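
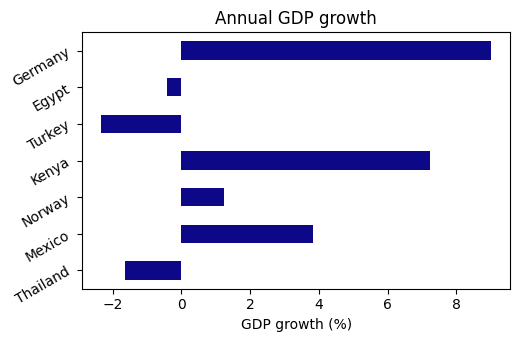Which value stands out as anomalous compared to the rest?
Germany ≈ 9; the rest sit between ≈ -2 and ≈ 7.

Germany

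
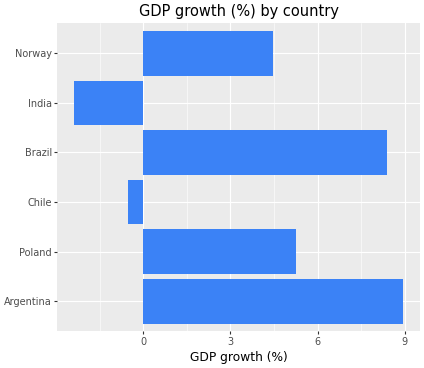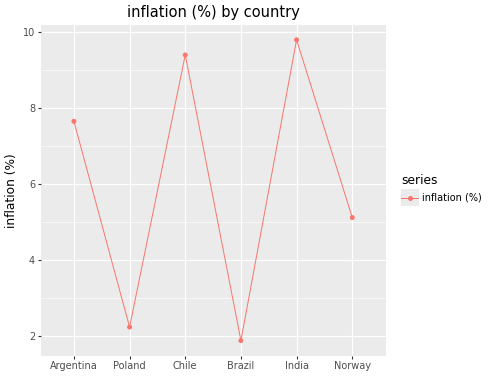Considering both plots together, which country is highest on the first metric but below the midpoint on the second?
Chart 2 median inflation (%) ≈ 6; below-median countries: Poland, Brazil, Norway. Among those, Brazil has the highest GDP growth (%) (≈ 8).

Brazil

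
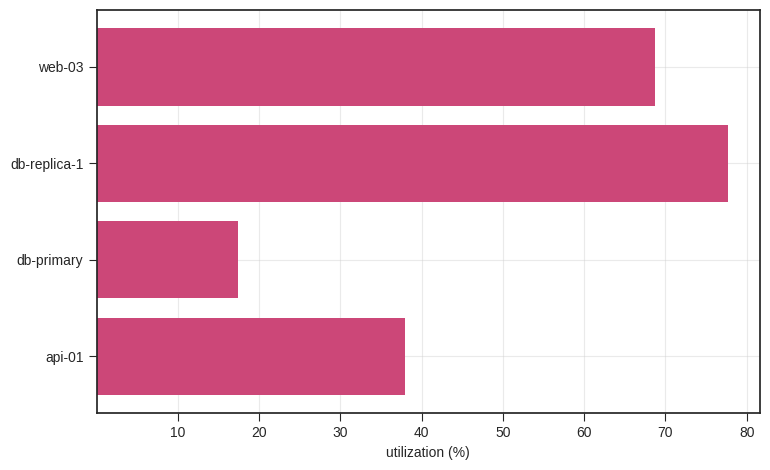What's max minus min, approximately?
Max db-replica-1 ≈ 80, min db-primary ≈ 20; range ≈ 60.

≈ 60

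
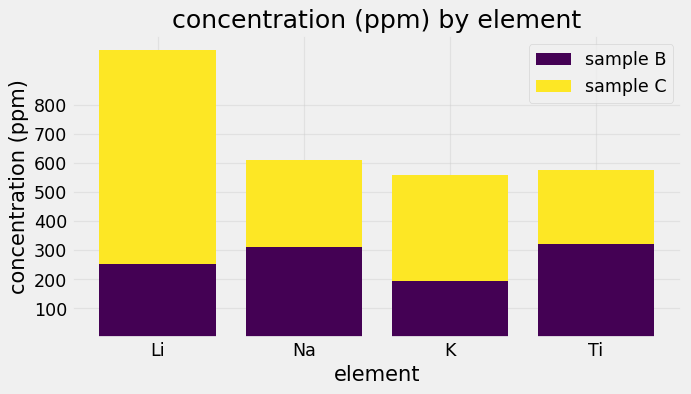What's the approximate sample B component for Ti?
≈ 300

sample B top ≈ 300, bottom ≈ 0; segment ≈ 300.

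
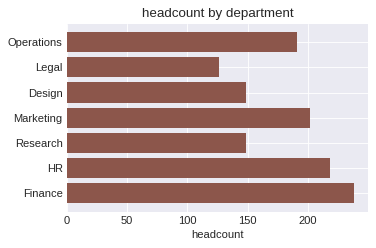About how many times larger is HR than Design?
HR ≈ 220, Design ≈ 140; 220/140 ≈ 1.57.

≈ 1.57×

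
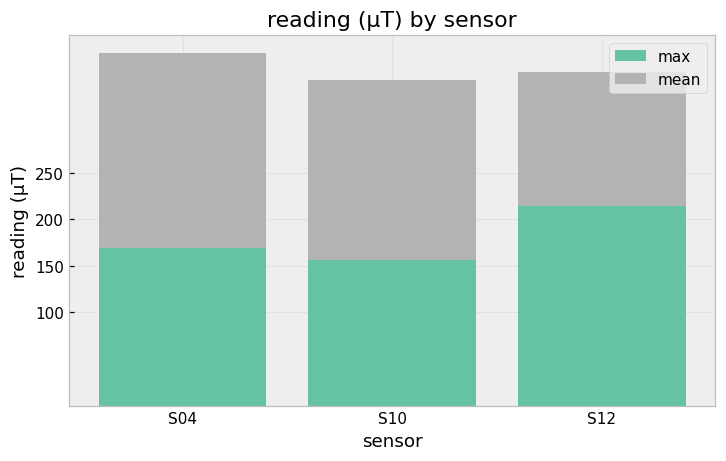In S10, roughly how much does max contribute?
max top ≈ 150, bottom ≈ 0; segment ≈ 150.

≈ 150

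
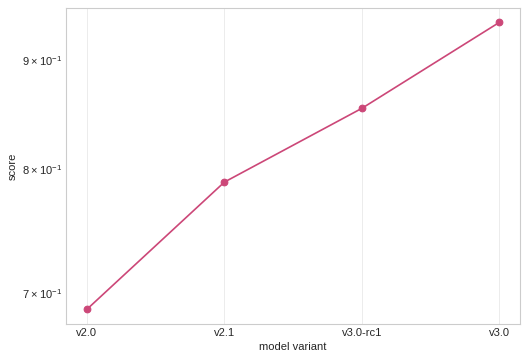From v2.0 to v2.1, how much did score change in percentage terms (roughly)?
v2.0 ≈ 0.70, v2.1 ≈ 0.80; (0.80 − 0.70) / 0.70 ≈ +14.3%.

≈ +14.3%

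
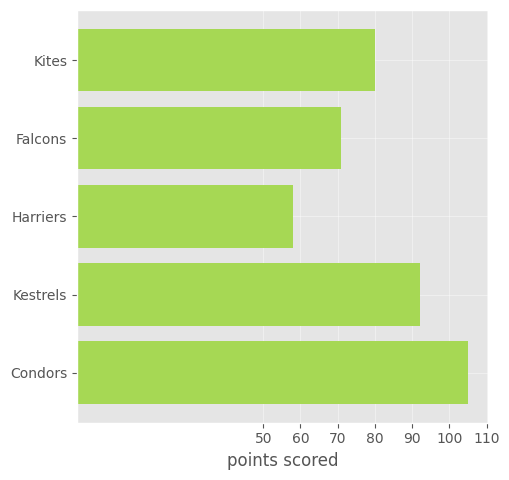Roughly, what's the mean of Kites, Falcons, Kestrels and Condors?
(80 + 70 + 90 + 100) / 4 ≈ 85.

≈ 85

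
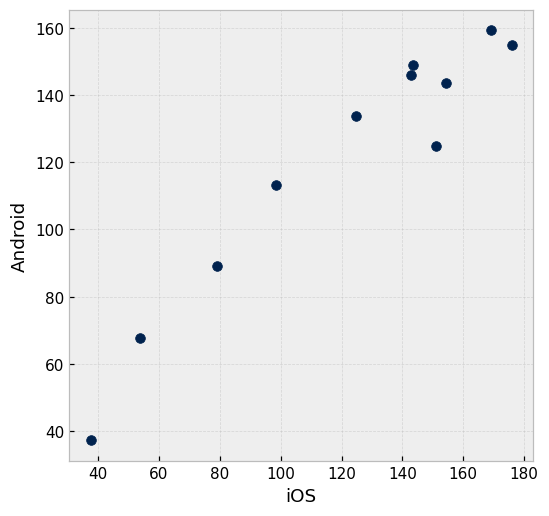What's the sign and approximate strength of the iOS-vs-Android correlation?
positive, strong

Points are positively correlated; strong (|r| ≈ 1.0).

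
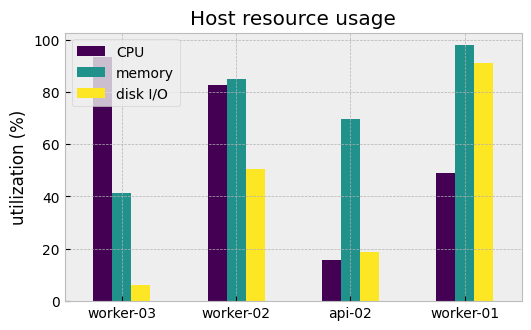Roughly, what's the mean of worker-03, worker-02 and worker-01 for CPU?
≈ 73

(90 + 80 + 50) / 3 ≈ 73.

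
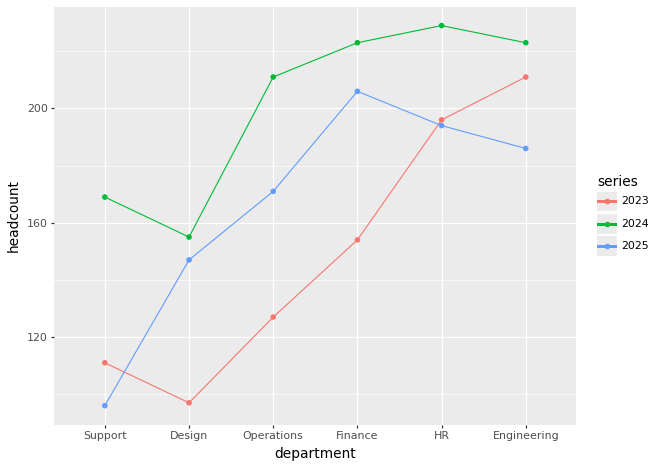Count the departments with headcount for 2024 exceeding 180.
Above 180: Operations, Finance, HR, Engineering.

4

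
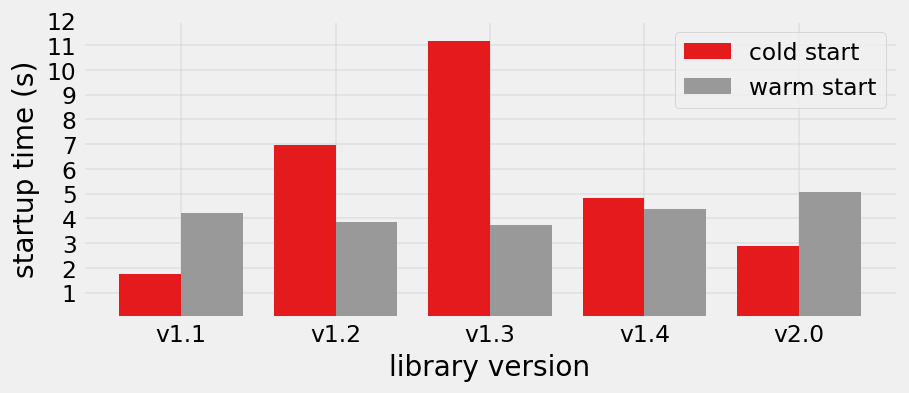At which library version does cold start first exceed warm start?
v1.2

v1.1: cold start ≈ 2 vs warm start ≈ 4 (not yet); v1.2: cold start ≈ 7 vs warm start ≈ 4 (first crossover).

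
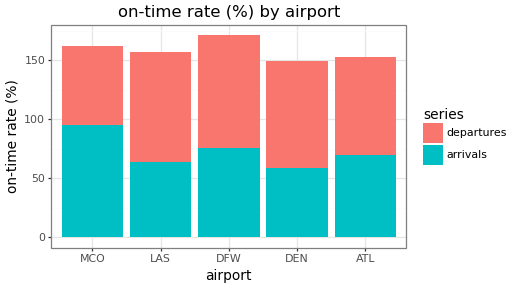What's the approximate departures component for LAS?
departures top ≈ 160, bottom ≈ 60; segment ≈ 100.

≈ 100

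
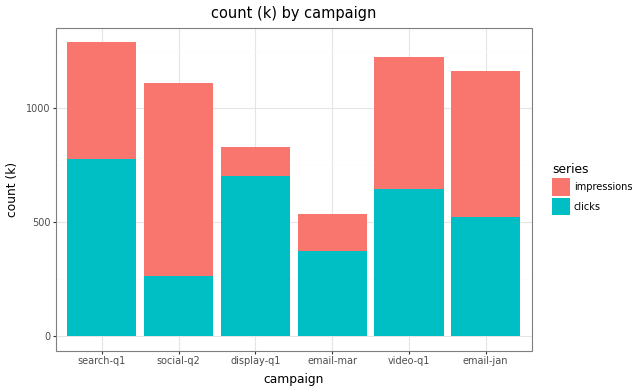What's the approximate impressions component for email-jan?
impressions top ≈ 1200, bottom ≈ 600; segment ≈ 600.

≈ 600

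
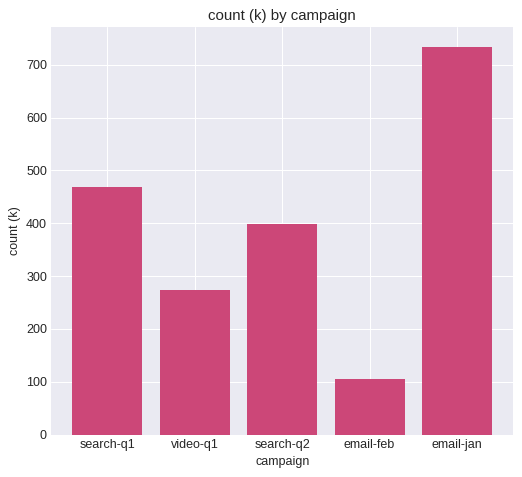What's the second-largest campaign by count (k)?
Top 3: email-jan ≈ 700, search-q1 ≈ 500, search-q2 ≈ 400.

search-q1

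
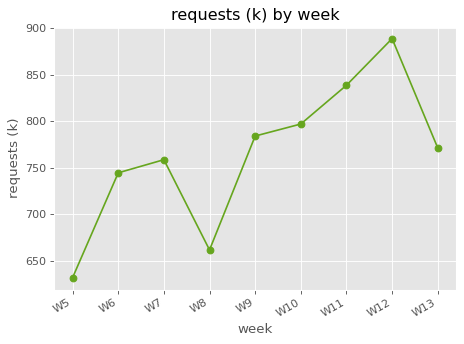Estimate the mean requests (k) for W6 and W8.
(750 + 650) / 2 ≈ 700.

≈ 700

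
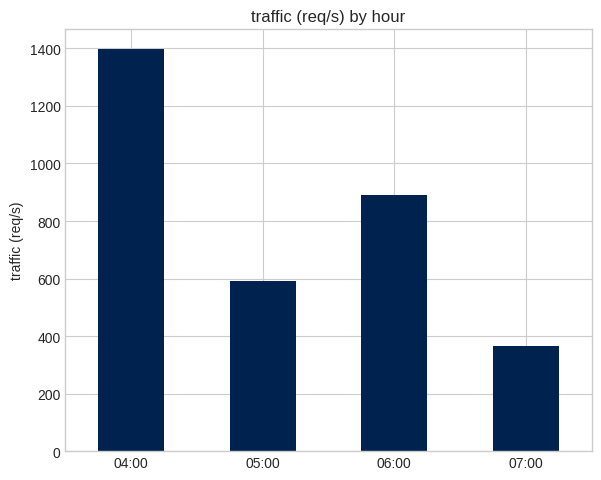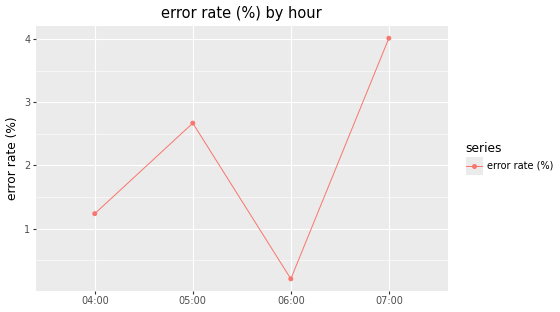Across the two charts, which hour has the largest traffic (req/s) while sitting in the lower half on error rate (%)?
04:00

Chart 2 median error rate (%) ≈ 2; below-median hours: 04:00, 06:00. Among those, 04:00 has the highest traffic (req/s) (≈ 1400).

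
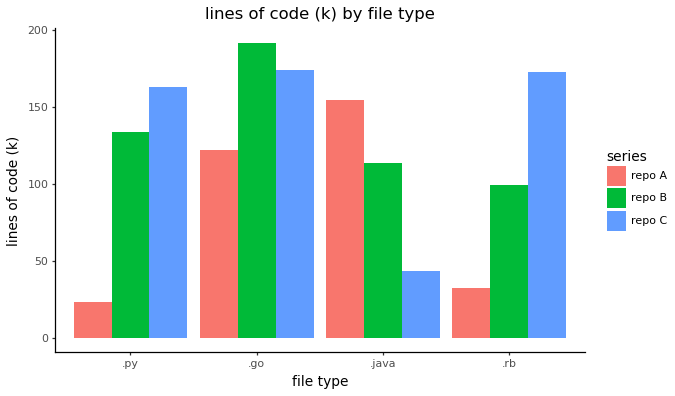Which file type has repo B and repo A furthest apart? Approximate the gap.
.py, ≈ 120 k

.py: repo B ≈ 140, repo A ≈ 20 → gap ≈ 120. Next-largest (.go) is only ≈ 80.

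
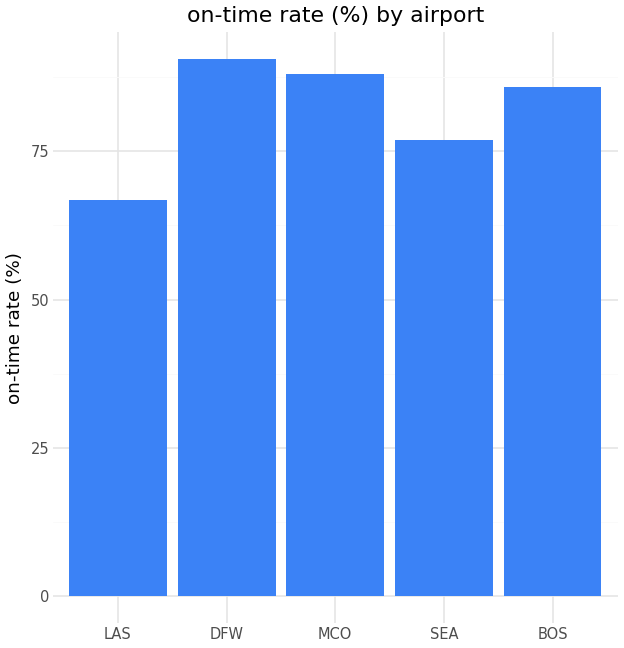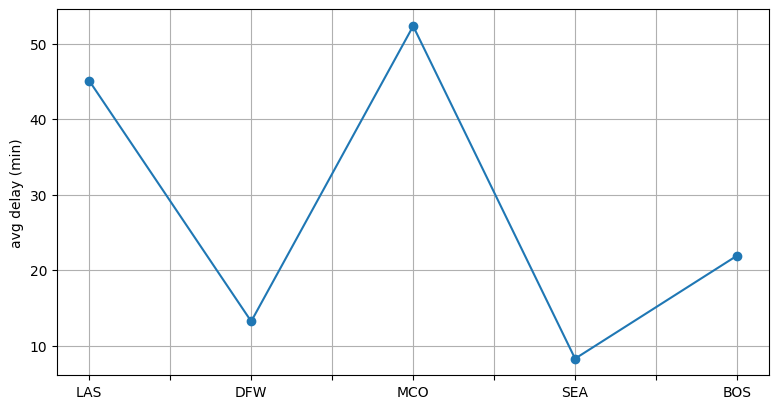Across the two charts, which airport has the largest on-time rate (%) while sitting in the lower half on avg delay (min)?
DFW

Chart 2 median avg delay (min) ≈ 20; below-median airports: DFW, SEA. Among those, DFW has the highest on-time rate (%) (≈ 90).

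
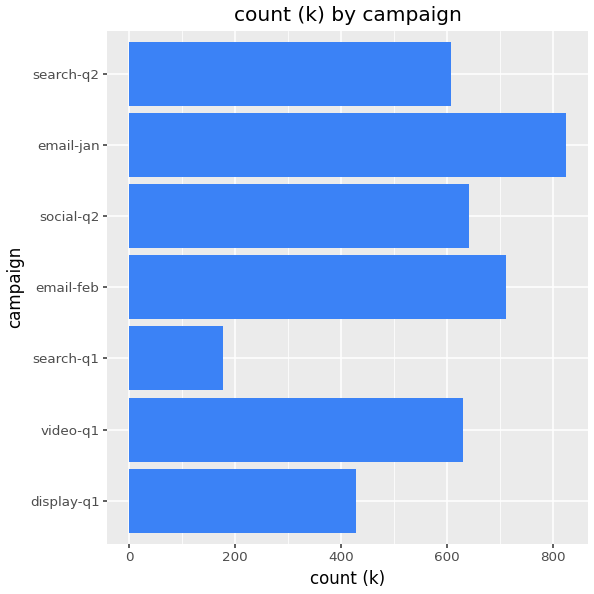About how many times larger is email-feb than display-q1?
≈ 1.75×

email-feb ≈ 700, display-q1 ≈ 400; 700/400 ≈ 1.75.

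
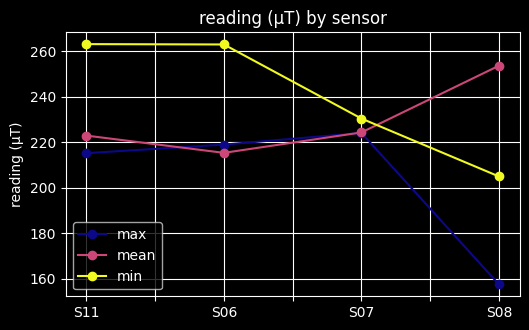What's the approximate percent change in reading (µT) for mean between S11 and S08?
S11 ≈ 220, S08 ≈ 250; (250 − 220) / 220 ≈ +13.6%.

≈ +13.6%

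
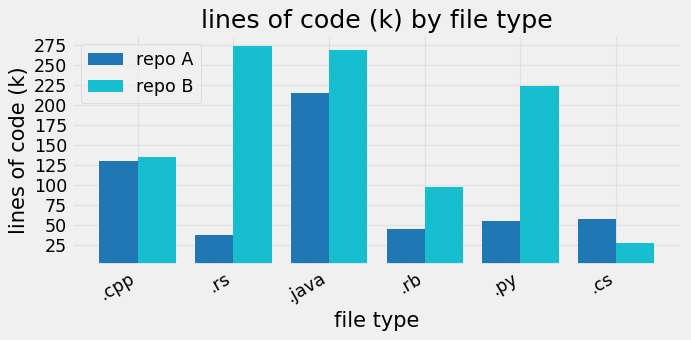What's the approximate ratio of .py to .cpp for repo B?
.py ≈ 225, .cpp ≈ 125; 225/125 ≈ 1.8.

≈ 1.8×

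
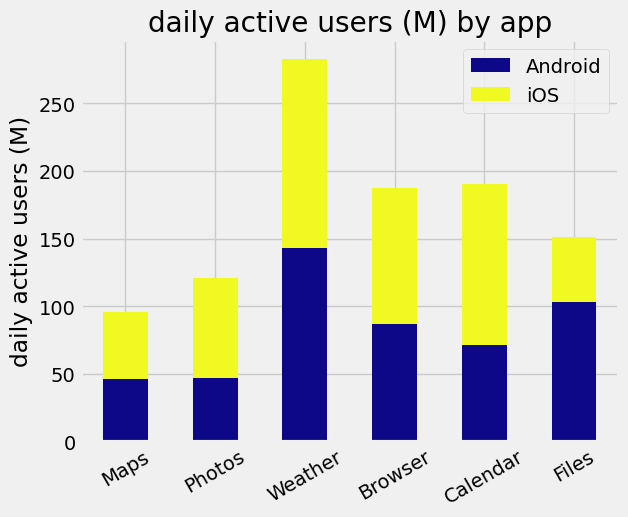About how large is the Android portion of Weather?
≈ 150

Android top ≈ 150, bottom ≈ 0; segment ≈ 150.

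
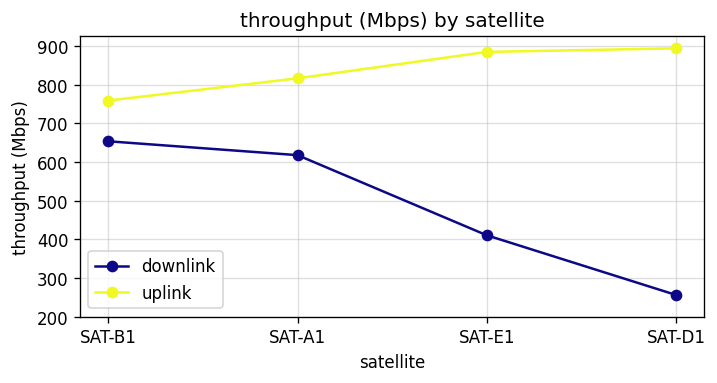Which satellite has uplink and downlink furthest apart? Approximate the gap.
SAT-D1, ≈ 600 Mbps

SAT-D1: uplink ≈ 900, downlink ≈ 300 → gap ≈ 600. Next-largest (SAT-E1) is only ≈ 500.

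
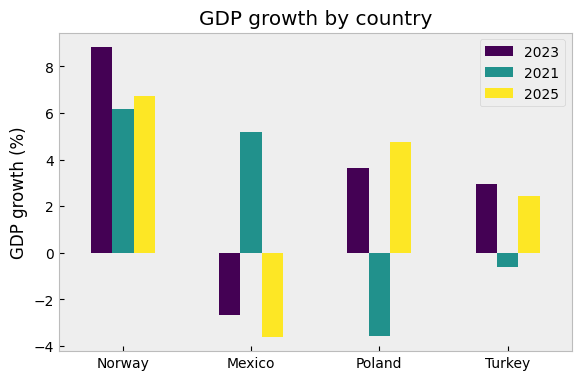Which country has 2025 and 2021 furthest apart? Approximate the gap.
Mexico, ≈ 10 %

Mexico: 2025 ≈ -4, 2021 ≈ 6 → gap ≈ 10. Next-largest (Poland) is only ≈ 8.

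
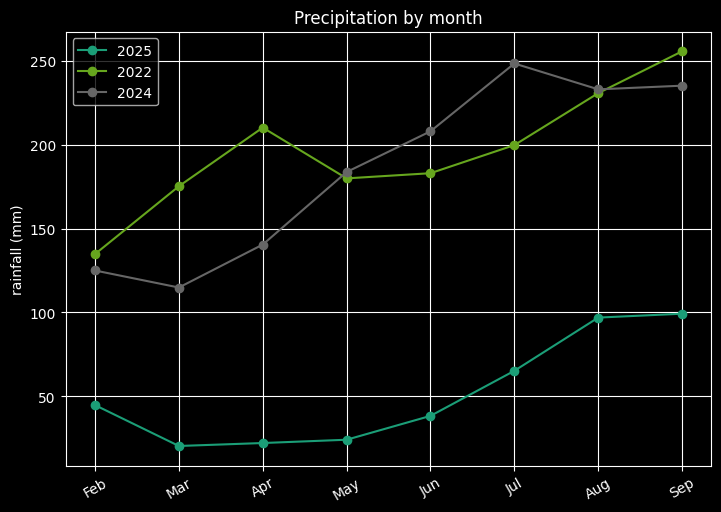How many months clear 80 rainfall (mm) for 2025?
2

Above 80: Aug, Sep.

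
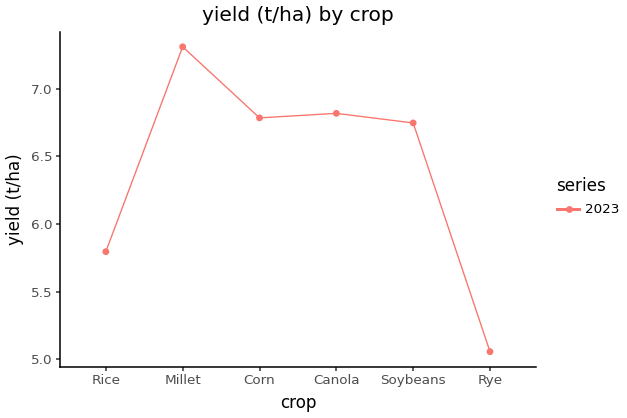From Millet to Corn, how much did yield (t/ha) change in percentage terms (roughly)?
Millet ≈ 7.4, Corn ≈ 6.8; (6.8 − 7.4) / 7.4 ≈ -8.1%.

≈ -8.1%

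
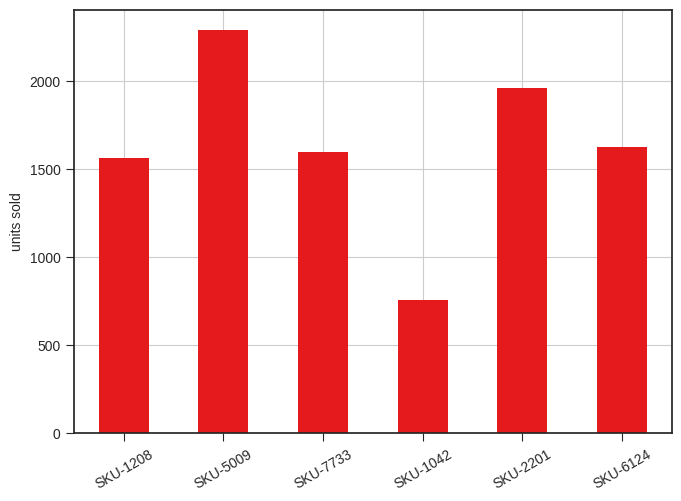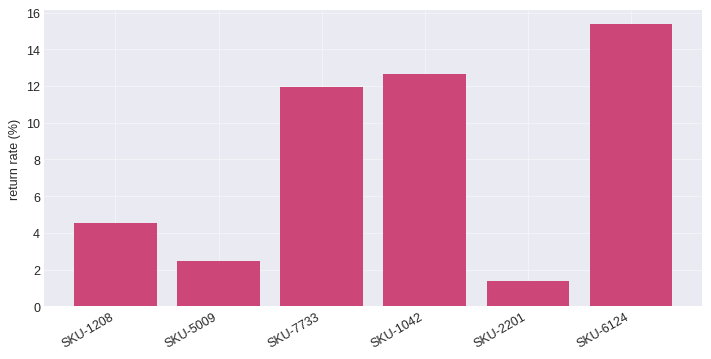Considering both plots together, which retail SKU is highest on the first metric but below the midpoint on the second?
Chart 2 median return rate (%) ≈ 8; below-median retail SKUs: SKU-1208, SKU-5009, SKU-2201. Among those, SKU-5009 has the highest units sold (≈ 2500).

SKU-5009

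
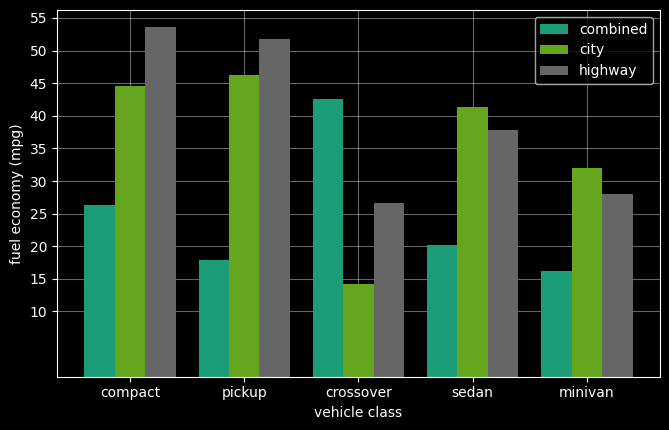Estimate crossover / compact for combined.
crossover ≈ 45, compact ≈ 25; 45/25 ≈ 1.8.

≈ 1.8×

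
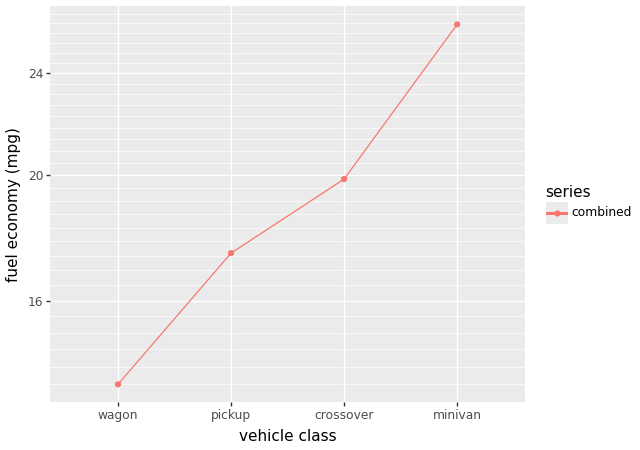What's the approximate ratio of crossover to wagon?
≈ 1.43×

crossover ≈ 20, wagon ≈ 14; 20/14 ≈ 1.43.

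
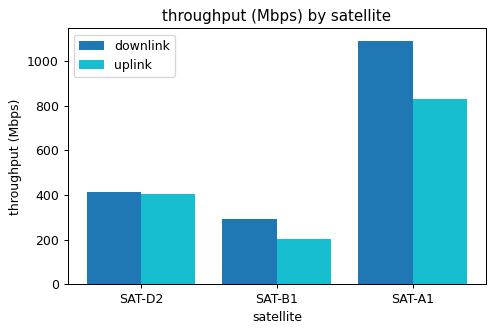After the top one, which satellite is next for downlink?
SAT-D2

Top 3 for downlink: SAT-A1 ≈ 1100, SAT-D2 ≈ 400, SAT-B1 ≈ 300.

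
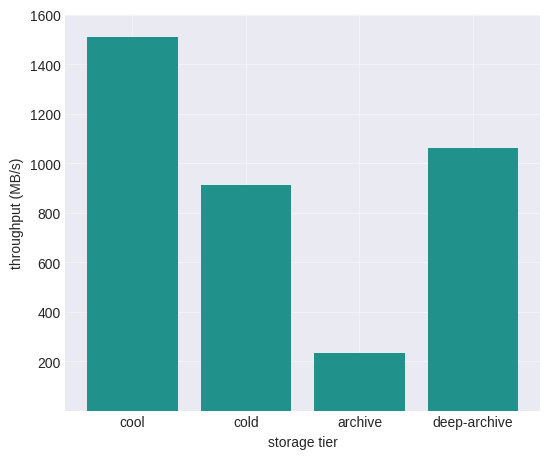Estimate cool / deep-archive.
≈ 1.6×

cool ≈ 1600, deep-archive ≈ 1000; 1600/1000 ≈ 1.6.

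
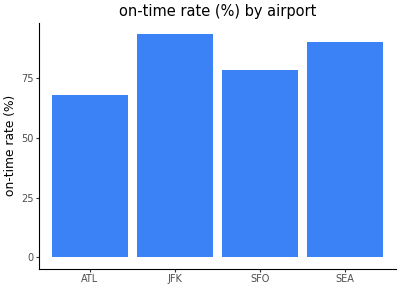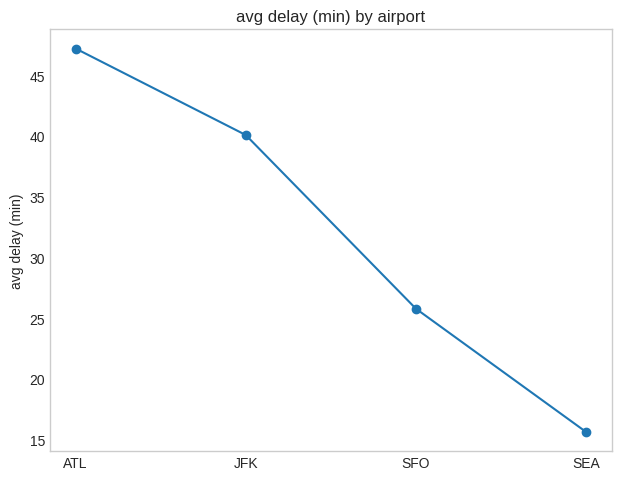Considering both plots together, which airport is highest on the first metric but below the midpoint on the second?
Chart 2 median avg delay (min) ≈ 35; below-median airports: SFO, SEA. Among those, SEA has the highest on-time rate (%) (≈ 90).

SEA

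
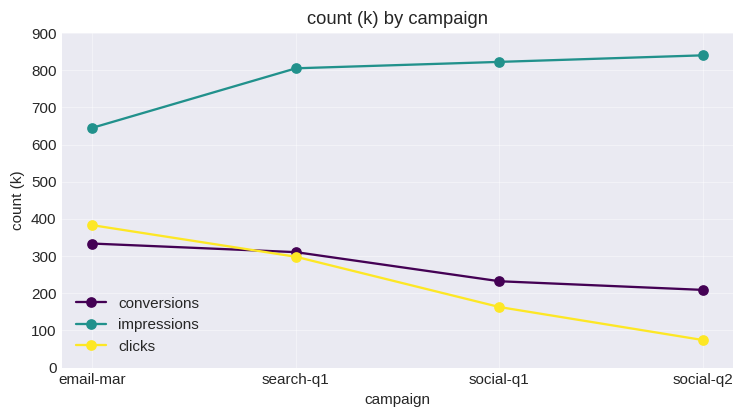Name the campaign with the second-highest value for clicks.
search-q1

Top 3 for clicks: email-mar ≈ 400, search-q1 ≈ 300, social-q1 ≈ 200.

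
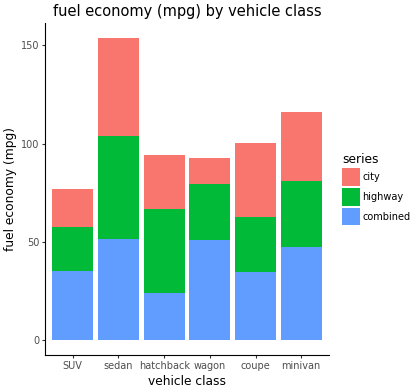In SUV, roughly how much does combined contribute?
combined top ≈ 40, bottom ≈ 0; segment ≈ 40.

≈ 40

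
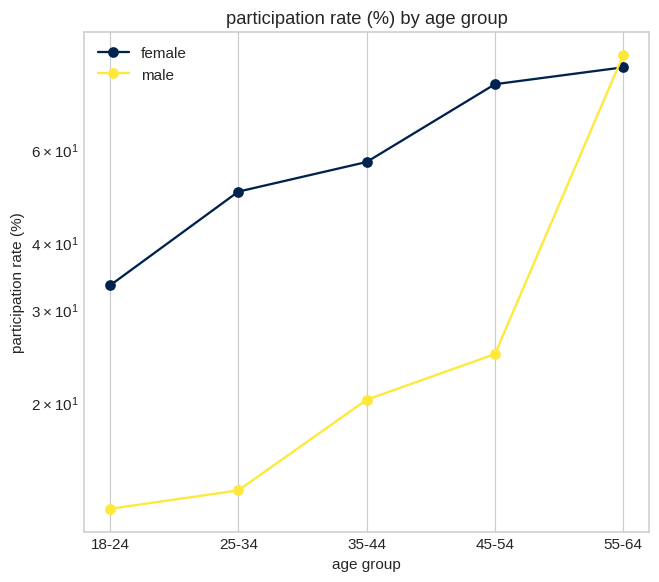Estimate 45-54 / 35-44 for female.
45-54 ≈ 80, 35-44 ≈ 60; 80/60 ≈ 1.33.

≈ 1.33×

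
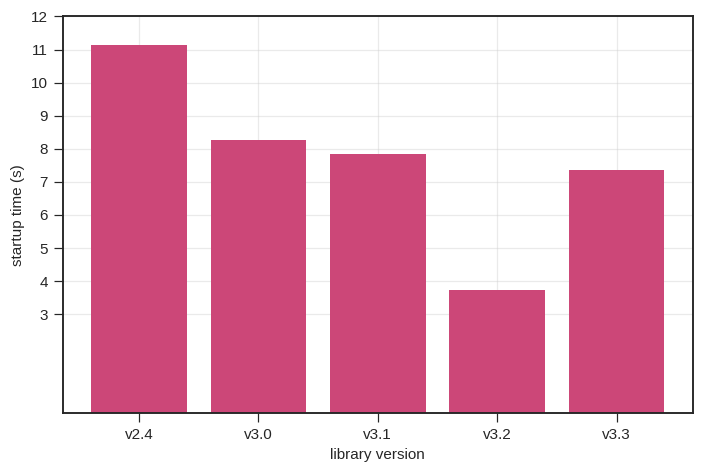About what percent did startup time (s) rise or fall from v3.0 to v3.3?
v3.0 ≈ 8, v3.3 ≈ 7; (7 − 8) / 8 ≈ -12.5%.

≈ -12.5%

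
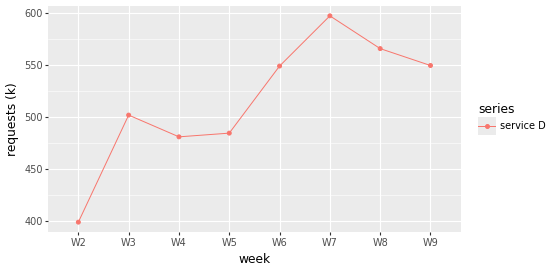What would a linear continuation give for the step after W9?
Last three: 600, 560, 540 → slope ≈ -30/step → next ≈ 510.

≈ 510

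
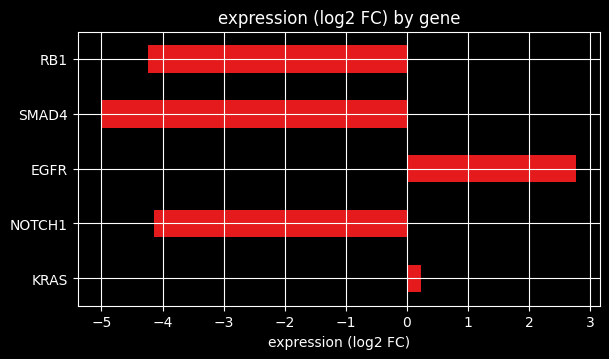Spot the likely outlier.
EGFR

EGFR ≈ 3; the rest sit between ≈ -5 and ≈ 0.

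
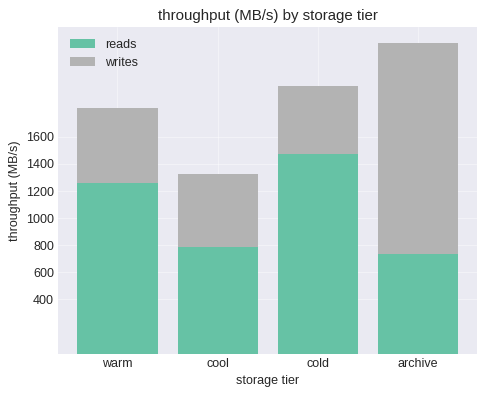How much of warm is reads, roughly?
≈ 1200

reads top ≈ 1200, bottom ≈ 0; segment ≈ 1200.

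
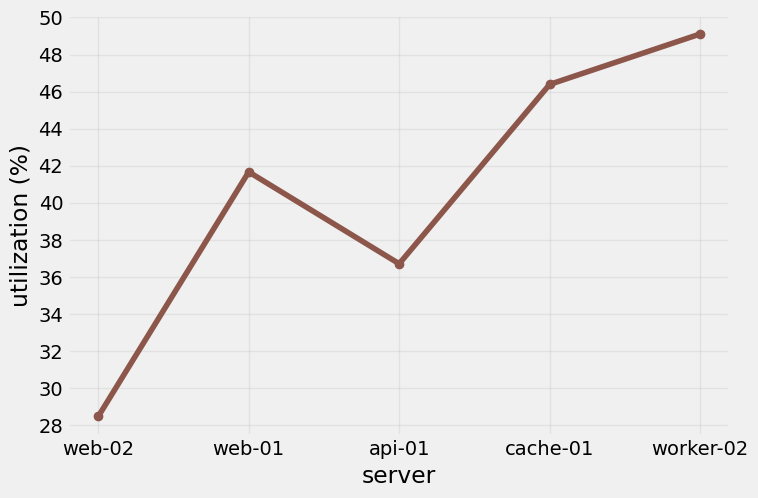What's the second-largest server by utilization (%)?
cache-01

Top 3: worker-02 ≈ 50, cache-01 ≈ 46, web-01 ≈ 42.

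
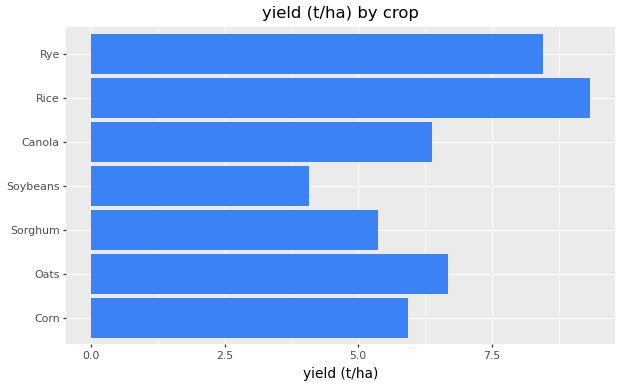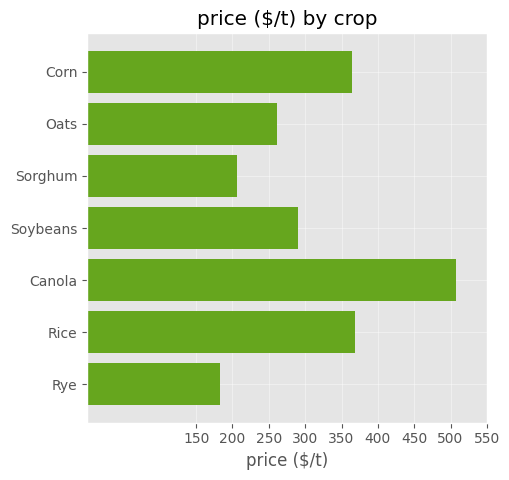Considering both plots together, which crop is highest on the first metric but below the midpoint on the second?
Chart 2 median price ($/t) ≈ 300; below-median crops: Oats, Sorghum, Rye. Among those, Rye has the highest yield (t/ha) (≈ 8).

Rye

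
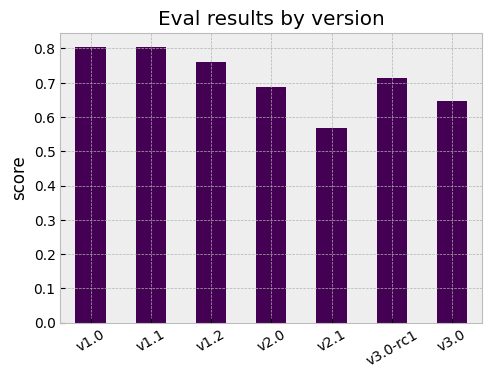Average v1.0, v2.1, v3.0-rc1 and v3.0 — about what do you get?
(0.8 + 0.6 + 0.7 + 0.6) / 4 ≈ 0.68.

≈ 0.68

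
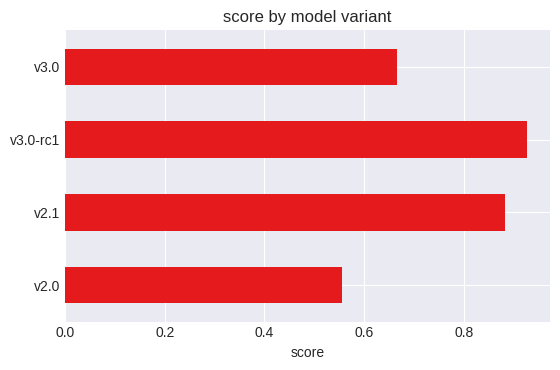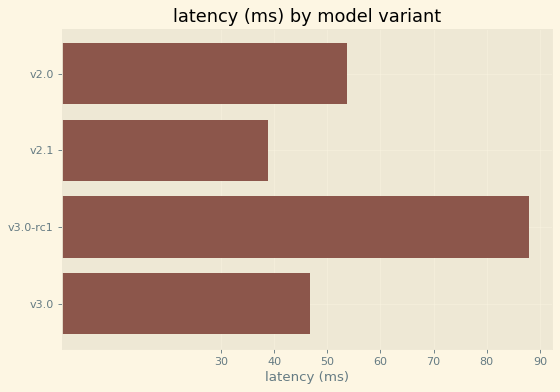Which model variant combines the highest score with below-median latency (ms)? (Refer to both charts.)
v2.1

Chart 2 median latency (ms) ≈ 50; below-median model variants: v2.1, v3.0. Among those, v2.1 has the highest score (≈ 0.9).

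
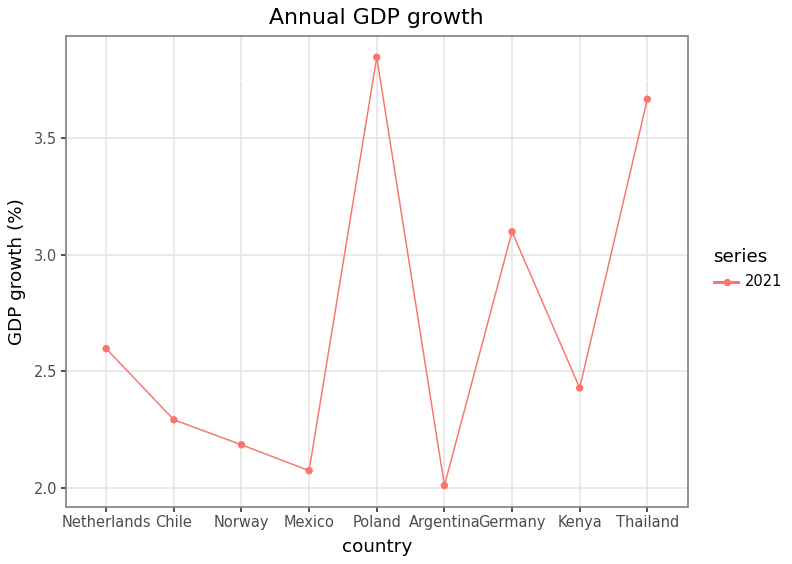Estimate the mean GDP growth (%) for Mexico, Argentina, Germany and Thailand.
≈ 2.65

(2.0 + 2.0 + 3.0 + 3.6) / 4 ≈ 2.65.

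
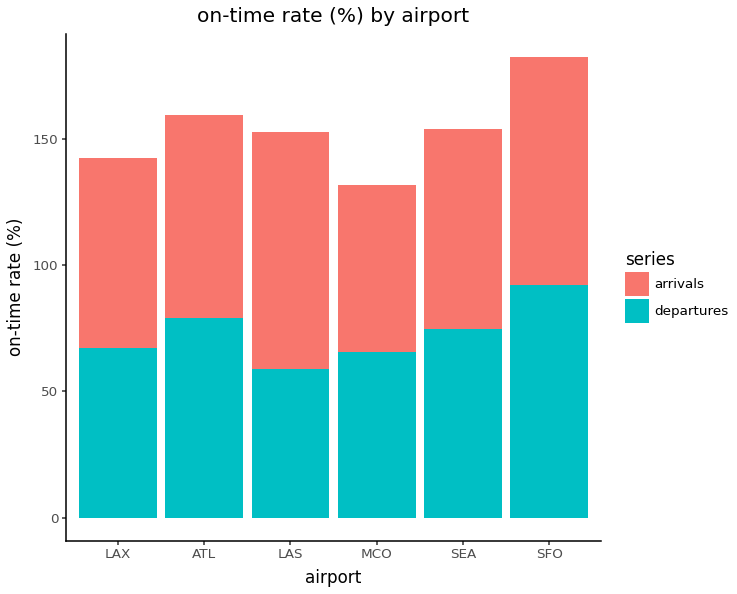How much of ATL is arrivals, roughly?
≈ 80

arrivals top ≈ 160, bottom ≈ 80; segment ≈ 80.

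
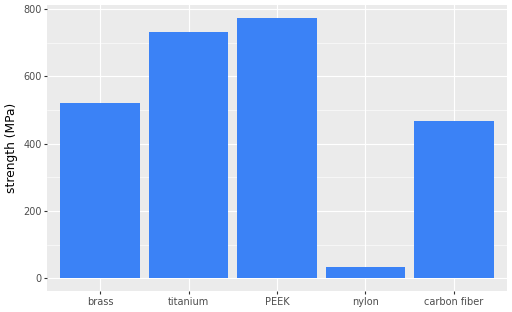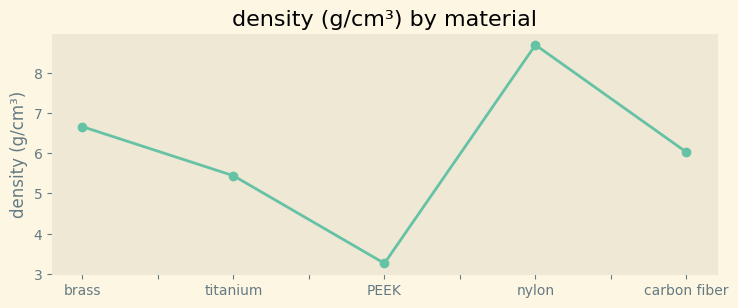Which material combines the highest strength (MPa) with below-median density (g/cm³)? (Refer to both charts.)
PEEK

Chart 2 median density (g/cm³) ≈ 6; below-median materials: titanium, PEEK. Among those, PEEK has the highest strength (MPa) (≈ 800).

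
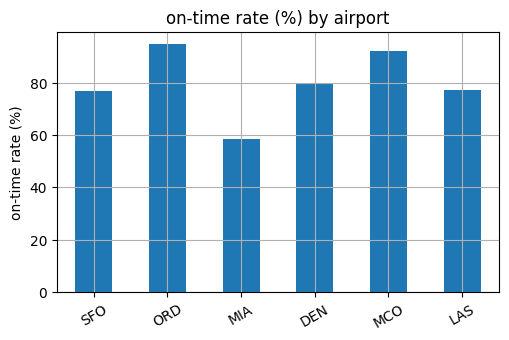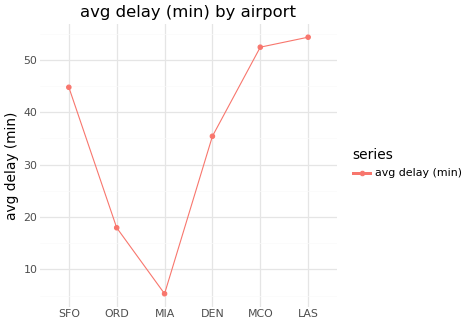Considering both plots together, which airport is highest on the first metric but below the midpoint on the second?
Chart 2 median avg delay (min) ≈ 40; below-median airports: ORD, MIA, DEN. Among those, ORD has the highest on-time rate (%) (≈ 90).

ORD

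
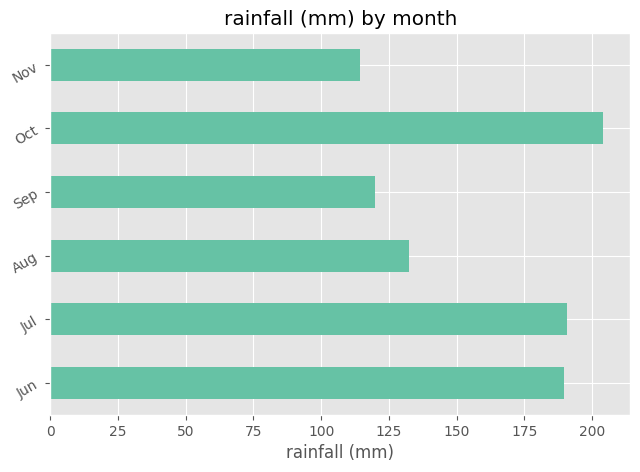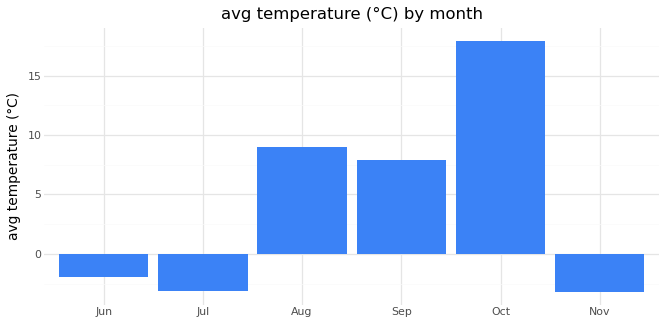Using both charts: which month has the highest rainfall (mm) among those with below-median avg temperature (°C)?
Jul

Chart 2 median avg temperature (°C) ≈ 2; below-median months: Jun, Jul, Nov. Among those, Jul has the highest rainfall (mm) (≈ 200).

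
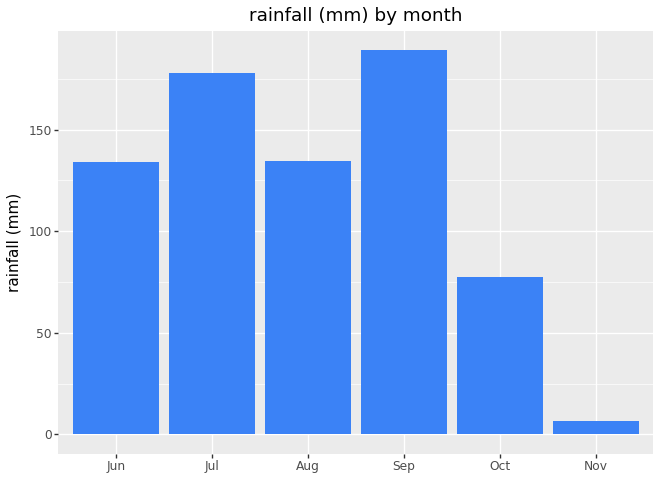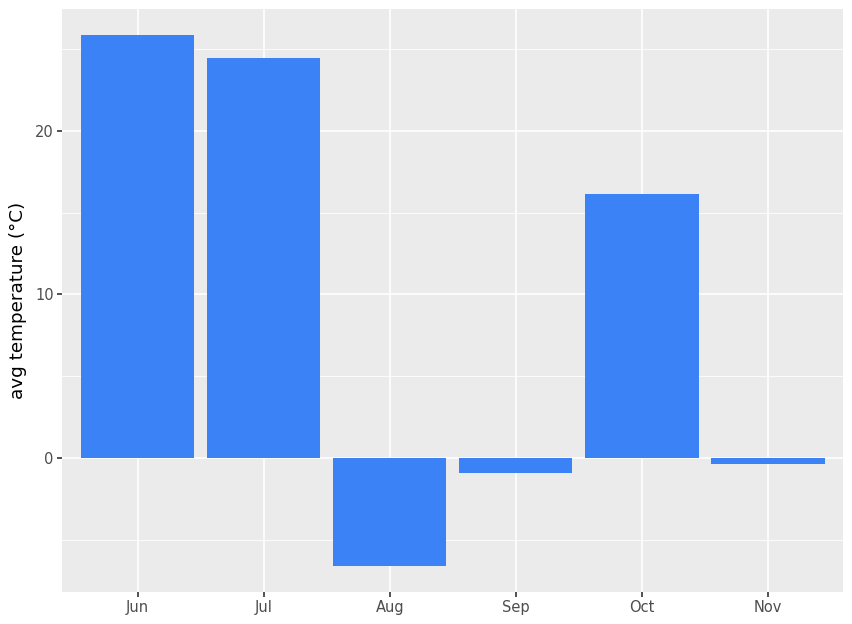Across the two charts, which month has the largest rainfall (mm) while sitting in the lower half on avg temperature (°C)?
Sep

Chart 2 median avg temperature (°C) ≈ 10; below-median months: Aug, Sep, Nov. Among those, Sep has the highest rainfall (mm) (≈ 180).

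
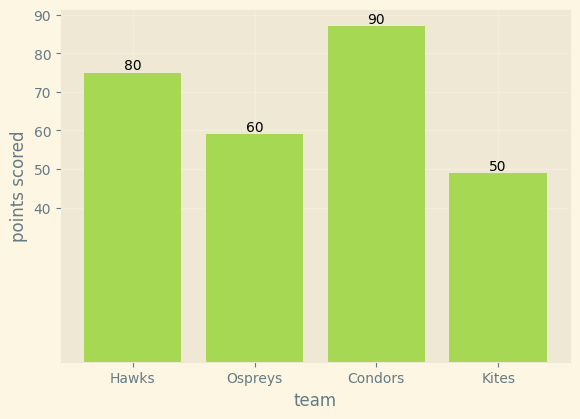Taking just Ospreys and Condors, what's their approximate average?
(60 + 90) / 2 ≈ 75.

≈ 75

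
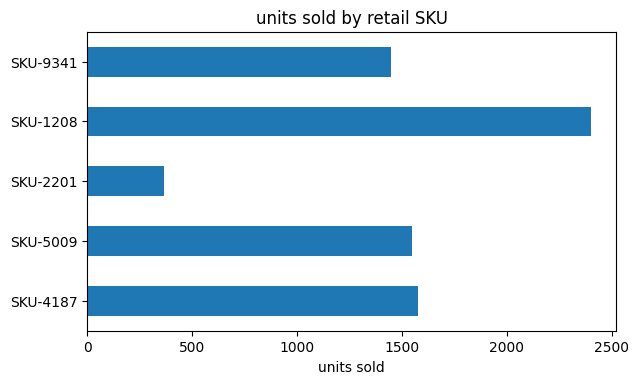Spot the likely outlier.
SKU-2201 ≈ 400; the rest sit between ≈ 1400 and ≈ 2400.

SKU-2201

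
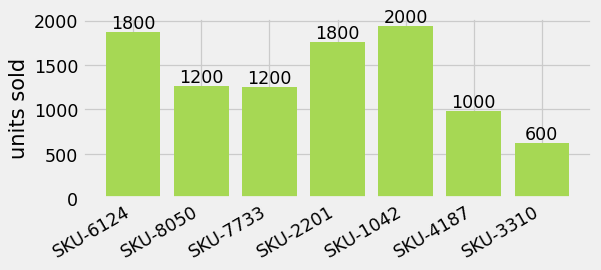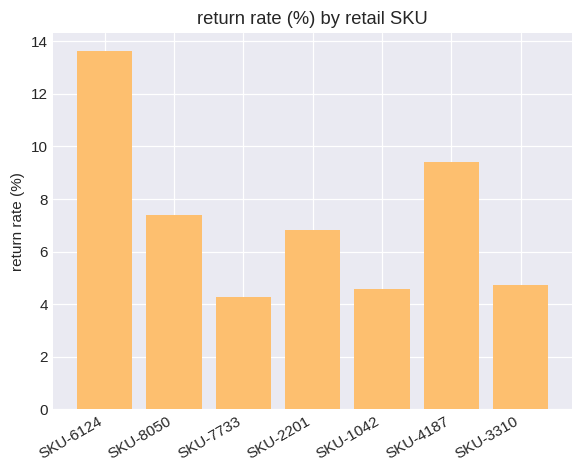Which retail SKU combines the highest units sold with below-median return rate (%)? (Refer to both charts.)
Chart 2 median return rate (%) ≈ 6; below-median retail SKUs: SKU-7733, SKU-1042, SKU-3310. Among those, SKU-1042 has the highest units sold (≈ 2000).

SKU-1042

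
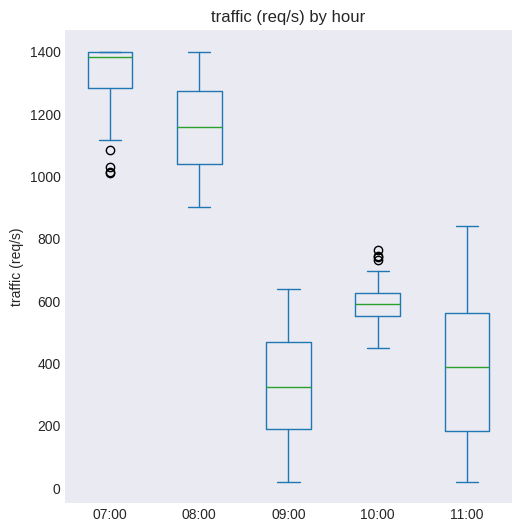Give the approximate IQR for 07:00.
≈ 100

Q3 ≈ 1400, Q1 ≈ 1300; IQR ≈ 100.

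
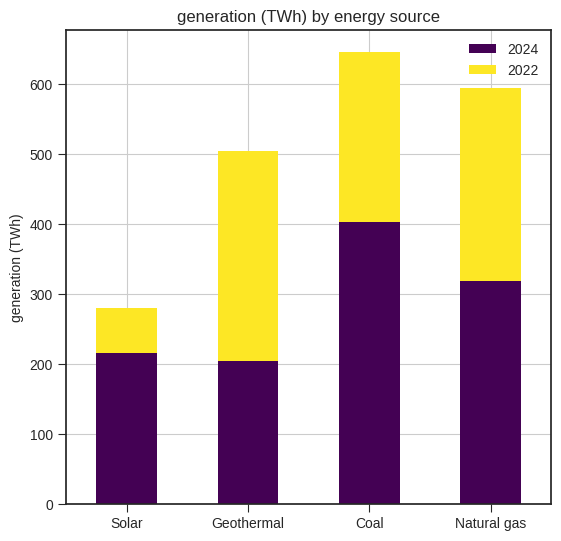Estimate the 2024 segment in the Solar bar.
2024 top ≈ 200, bottom ≈ 0; segment ≈ 200.

≈ 200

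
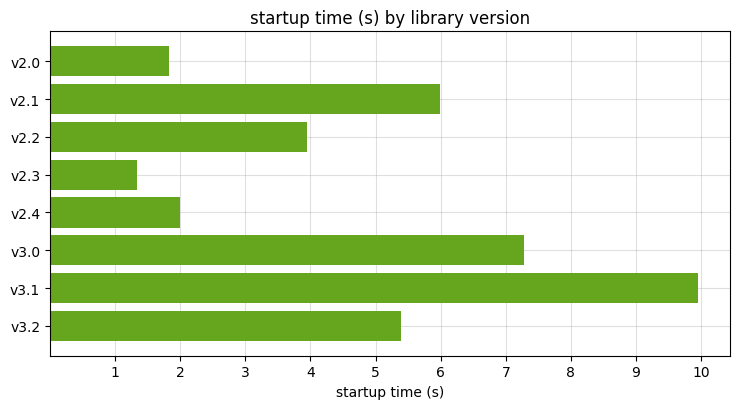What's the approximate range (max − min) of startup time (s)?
Max v3.1 ≈ 10, min v2.3 ≈ 1; range ≈ 9.

≈ 9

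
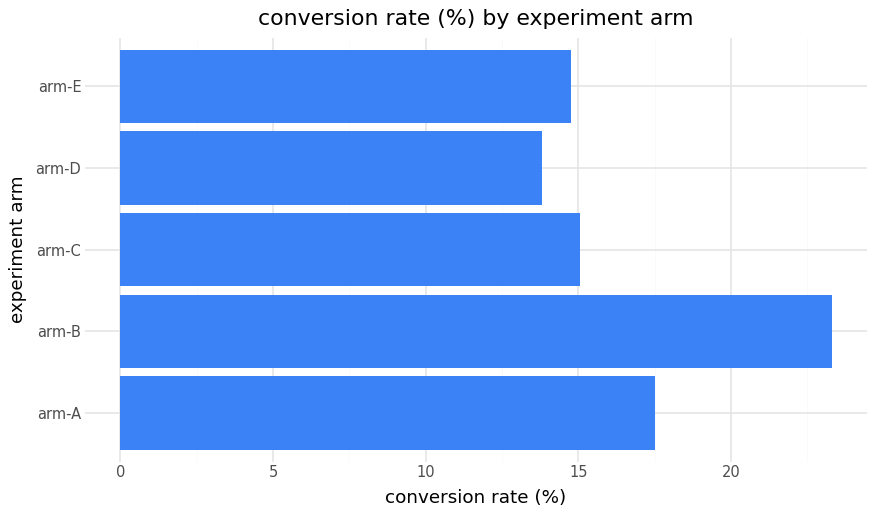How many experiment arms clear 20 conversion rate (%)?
1

Above 20: arm-B.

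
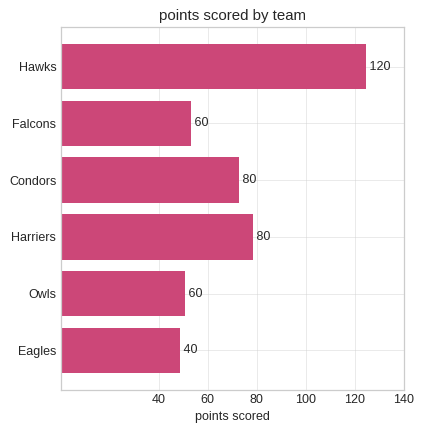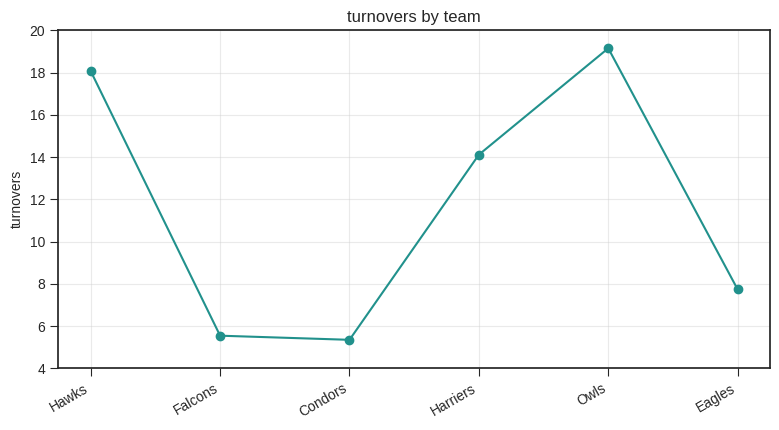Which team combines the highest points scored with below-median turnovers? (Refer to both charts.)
Chart 2 median turnovers ≈ 10; below-median teams: Falcons, Condors, Eagles. Among those, Condors has the highest points scored (≈ 80).

Condors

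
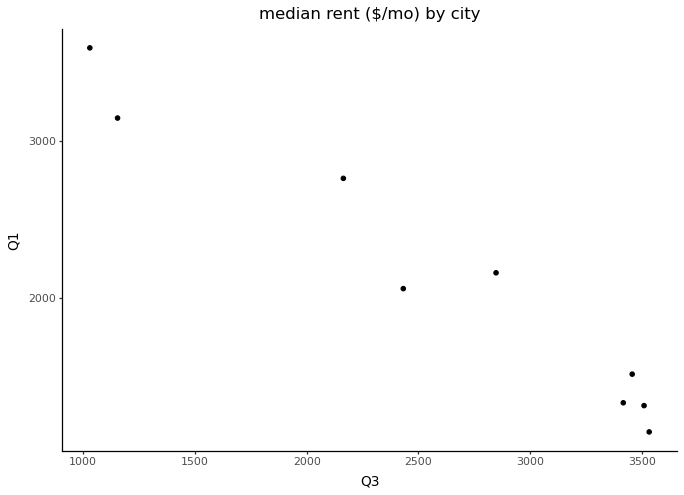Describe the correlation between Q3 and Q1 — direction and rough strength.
negative, strong

Points are negatively correlated; strong (|r| ≈ 1.0).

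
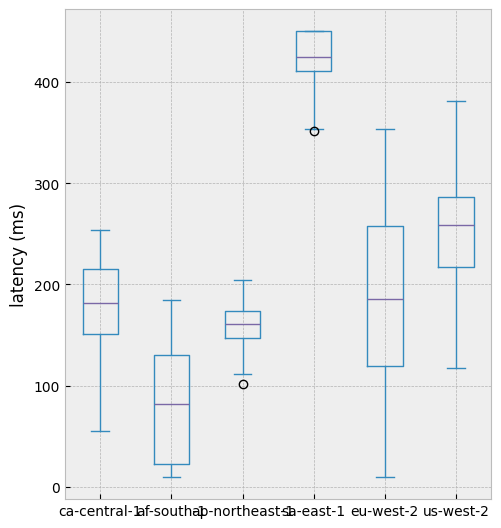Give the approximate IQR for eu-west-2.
≈ 150

Q3 ≈ 250, Q1 ≈ 100; IQR ≈ 150.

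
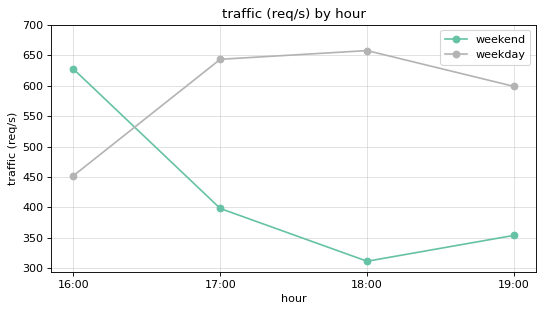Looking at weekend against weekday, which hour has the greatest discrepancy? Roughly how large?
18:00: weekend ≈ 300, weekday ≈ 650 → gap ≈ 350. Next-largest (17:00) is only ≈ 250.

18:00, ≈ 350 req/s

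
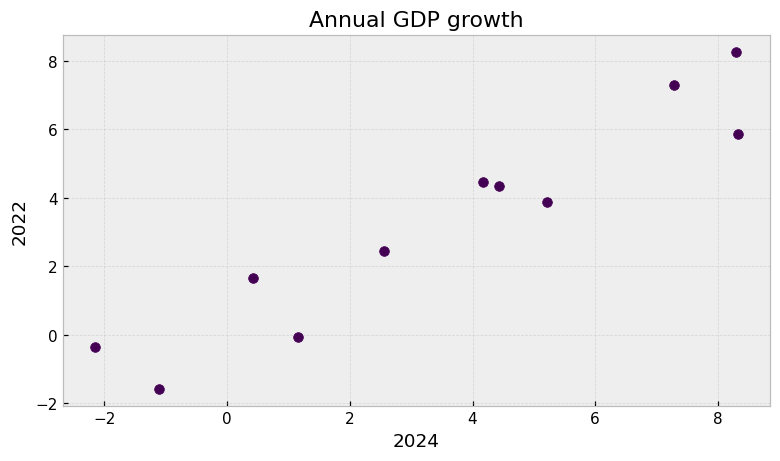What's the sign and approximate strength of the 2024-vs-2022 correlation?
positive, strong

Points are positively correlated; strong (|r| ≈ 1.0).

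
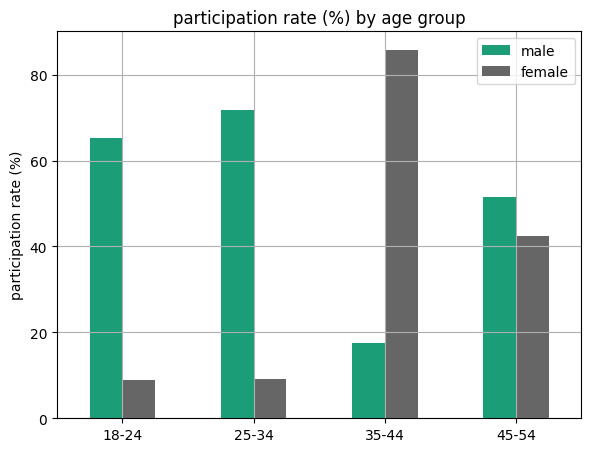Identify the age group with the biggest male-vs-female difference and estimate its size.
35-44: male ≈ 20, female ≈ 90 → gap ≈ 70. Next-largest (25-34) is only ≈ 60.

35-44, ≈ 70 %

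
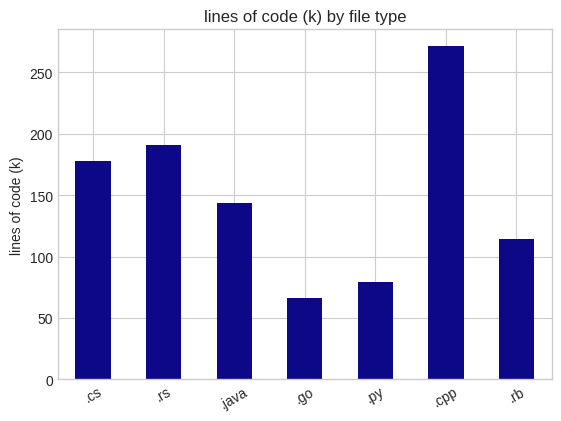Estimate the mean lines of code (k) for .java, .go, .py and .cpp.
(150 + 75 + 75 + 275) / 4 ≈ 144.

≈ 144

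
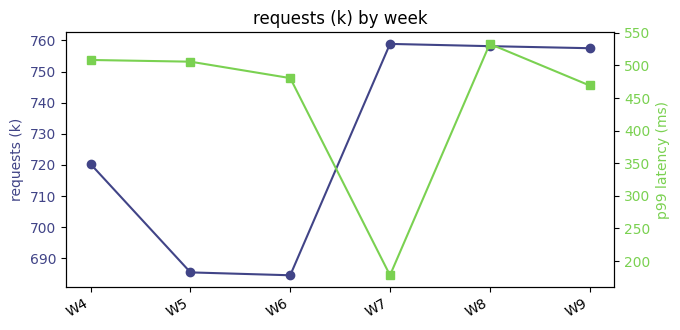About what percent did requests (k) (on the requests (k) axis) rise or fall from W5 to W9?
W5 ≈ 690, W9 ≈ 760; (760 − 690) / 690 ≈ +10.1%.

≈ +10.1%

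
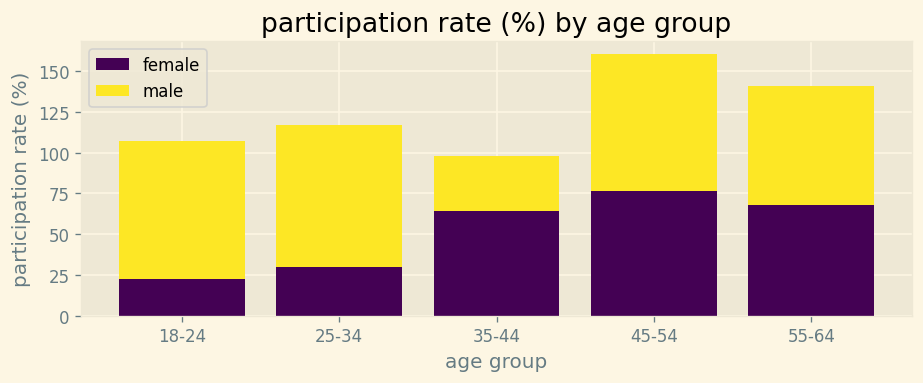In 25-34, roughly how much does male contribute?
≈ 100

male top ≈ 120, bottom ≈ 20; segment ≈ 100.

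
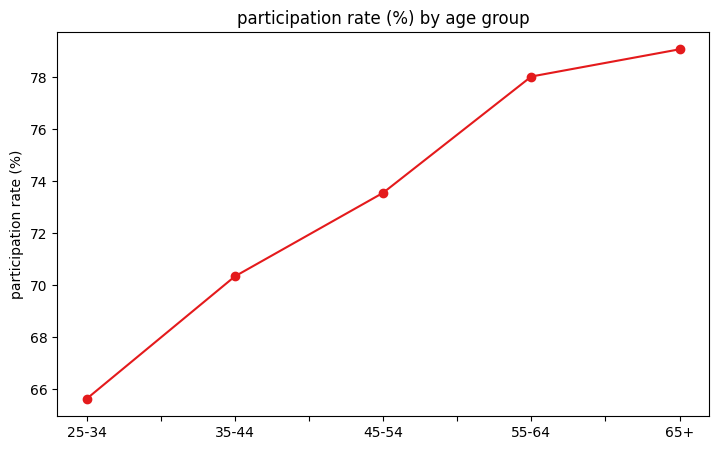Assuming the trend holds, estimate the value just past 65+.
≈ 83

Last three: 74, 78, 80 → slope ≈ 3/step → next ≈ 83.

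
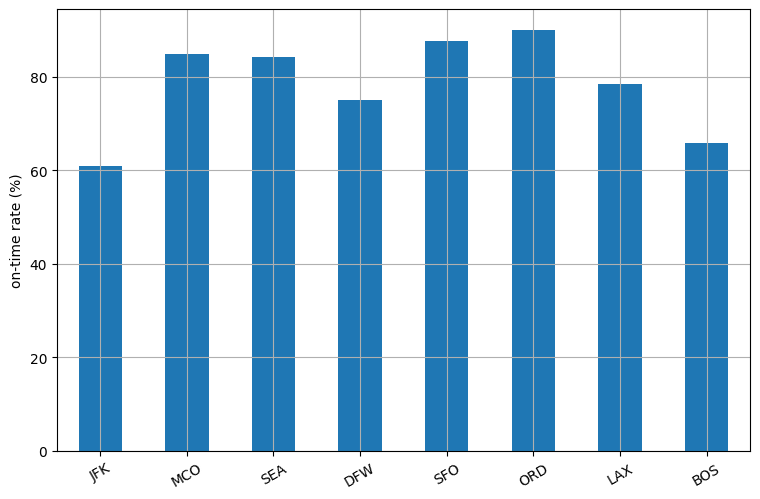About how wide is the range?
Max ORD ≈ 90, min JFK ≈ 60; range ≈ 30.

≈ 30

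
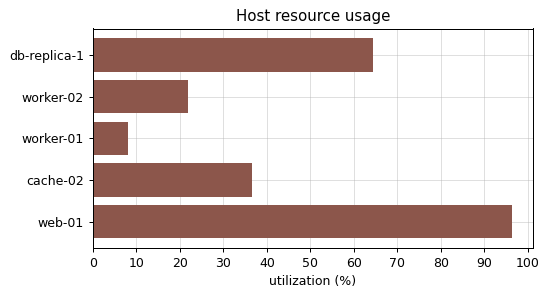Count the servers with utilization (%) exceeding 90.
1

Above 90: web-01.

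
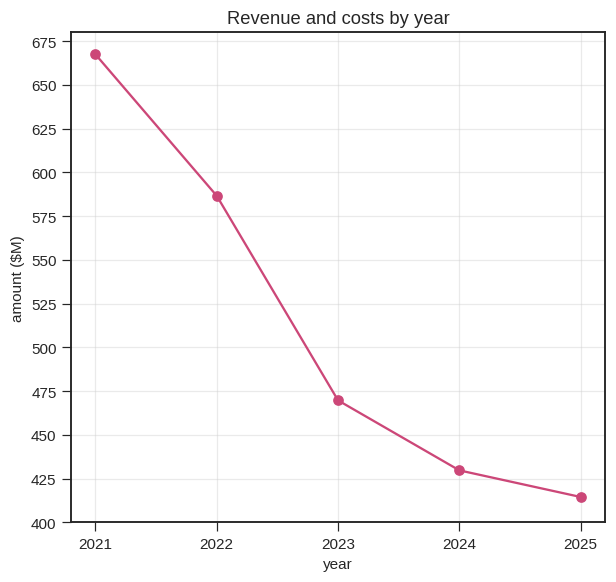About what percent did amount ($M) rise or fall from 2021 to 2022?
2021 ≈ 675, 2022 ≈ 575; (575 − 675) / 675 ≈ -14.8%.

≈ -14.8%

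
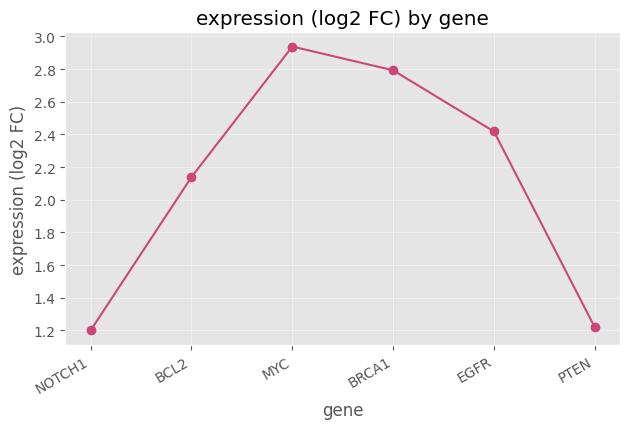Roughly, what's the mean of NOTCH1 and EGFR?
(1.2 + 2.4) / 2 ≈ 1.8.

≈ 1.8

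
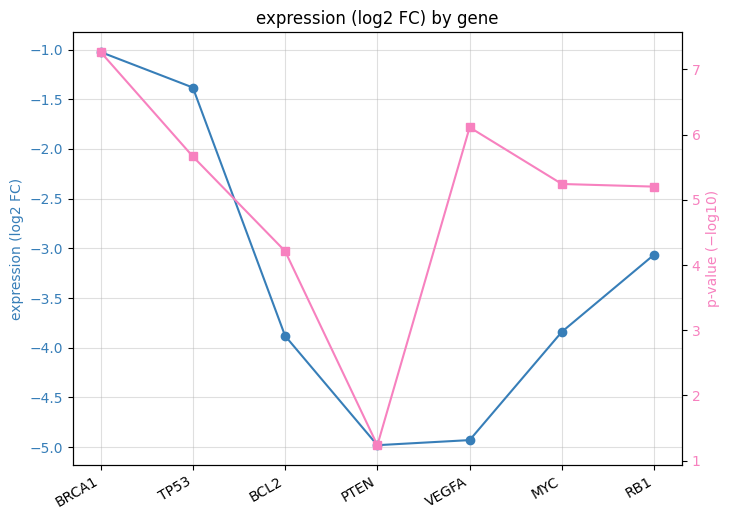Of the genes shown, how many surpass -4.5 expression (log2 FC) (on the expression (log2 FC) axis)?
Above -4.5: BRCA1, TP53, BCL2, MYC, RB1.

5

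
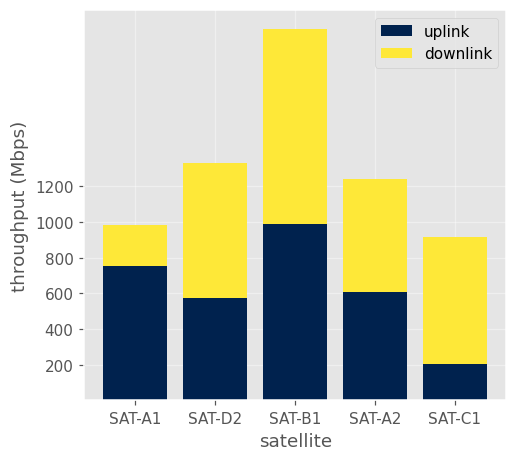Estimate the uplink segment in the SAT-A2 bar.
≈ 600

uplink top ≈ 600, bottom ≈ 0; segment ≈ 600.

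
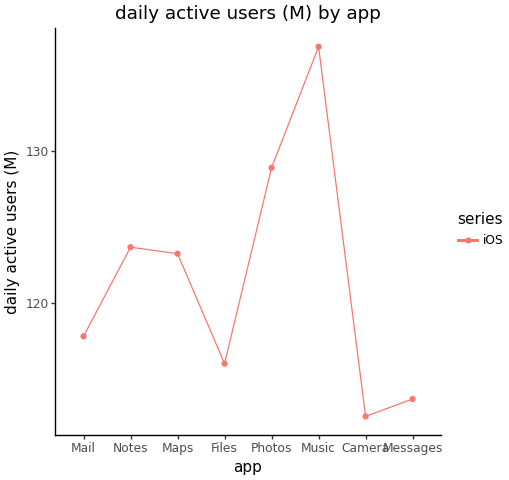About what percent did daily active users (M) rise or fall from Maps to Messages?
Maps ≈ 125, Messages ≈ 115; (115 − 125) / 125 ≈ -8%.

≈ -8%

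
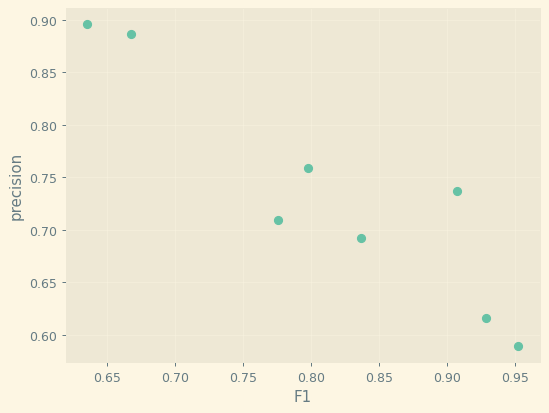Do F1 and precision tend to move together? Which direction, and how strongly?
negative, strong

Points are negatively correlated; strong (|r| ≈ 0.9).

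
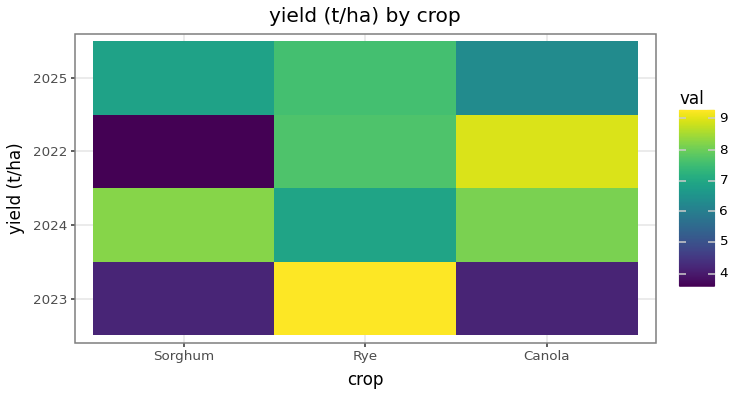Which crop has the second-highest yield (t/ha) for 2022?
Rye

Top 3 for 2022: Canola ≈ 9.0, Rye ≈ 7.5, Sorghum ≈ 3.5.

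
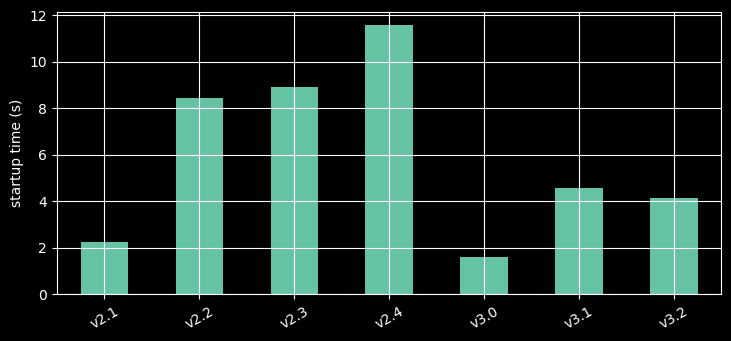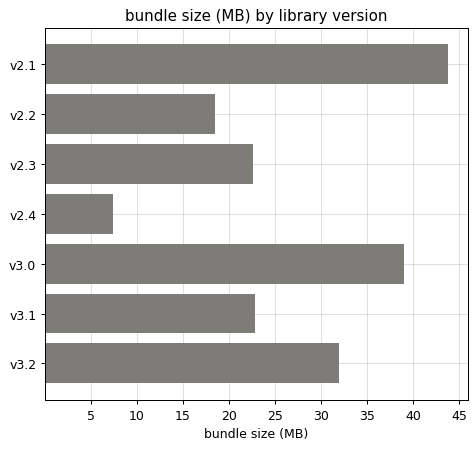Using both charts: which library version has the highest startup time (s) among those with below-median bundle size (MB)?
Chart 2 median bundle size (MB) ≈ 25; below-median library versions: v2.2, v2.3, v2.4. Among those, v2.4 has the highest startup time (s) (≈ 12).

v2.4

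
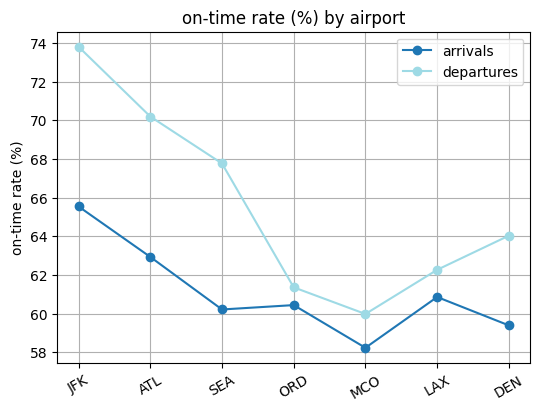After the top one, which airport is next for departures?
ATL

Top 3 for departures: JFK ≈ 74, ATL ≈ 70, SEA ≈ 68.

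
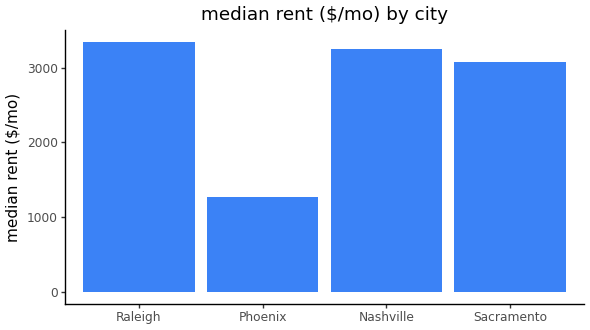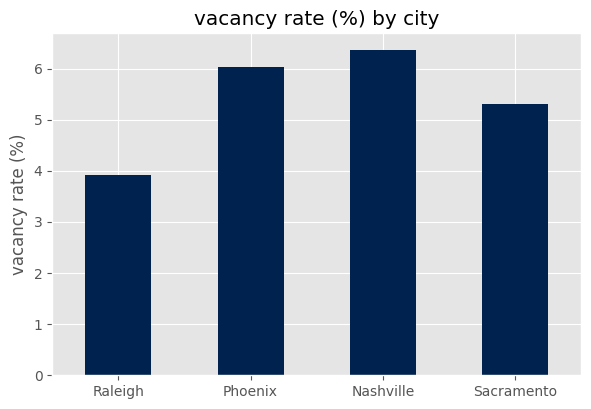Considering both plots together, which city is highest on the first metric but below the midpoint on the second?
Chart 2 median vacancy rate (%) ≈ 6; below-median cities: Raleigh, Sacramento. Among those, Raleigh has the highest median rent ($/mo) (≈ 3500).

Raleigh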